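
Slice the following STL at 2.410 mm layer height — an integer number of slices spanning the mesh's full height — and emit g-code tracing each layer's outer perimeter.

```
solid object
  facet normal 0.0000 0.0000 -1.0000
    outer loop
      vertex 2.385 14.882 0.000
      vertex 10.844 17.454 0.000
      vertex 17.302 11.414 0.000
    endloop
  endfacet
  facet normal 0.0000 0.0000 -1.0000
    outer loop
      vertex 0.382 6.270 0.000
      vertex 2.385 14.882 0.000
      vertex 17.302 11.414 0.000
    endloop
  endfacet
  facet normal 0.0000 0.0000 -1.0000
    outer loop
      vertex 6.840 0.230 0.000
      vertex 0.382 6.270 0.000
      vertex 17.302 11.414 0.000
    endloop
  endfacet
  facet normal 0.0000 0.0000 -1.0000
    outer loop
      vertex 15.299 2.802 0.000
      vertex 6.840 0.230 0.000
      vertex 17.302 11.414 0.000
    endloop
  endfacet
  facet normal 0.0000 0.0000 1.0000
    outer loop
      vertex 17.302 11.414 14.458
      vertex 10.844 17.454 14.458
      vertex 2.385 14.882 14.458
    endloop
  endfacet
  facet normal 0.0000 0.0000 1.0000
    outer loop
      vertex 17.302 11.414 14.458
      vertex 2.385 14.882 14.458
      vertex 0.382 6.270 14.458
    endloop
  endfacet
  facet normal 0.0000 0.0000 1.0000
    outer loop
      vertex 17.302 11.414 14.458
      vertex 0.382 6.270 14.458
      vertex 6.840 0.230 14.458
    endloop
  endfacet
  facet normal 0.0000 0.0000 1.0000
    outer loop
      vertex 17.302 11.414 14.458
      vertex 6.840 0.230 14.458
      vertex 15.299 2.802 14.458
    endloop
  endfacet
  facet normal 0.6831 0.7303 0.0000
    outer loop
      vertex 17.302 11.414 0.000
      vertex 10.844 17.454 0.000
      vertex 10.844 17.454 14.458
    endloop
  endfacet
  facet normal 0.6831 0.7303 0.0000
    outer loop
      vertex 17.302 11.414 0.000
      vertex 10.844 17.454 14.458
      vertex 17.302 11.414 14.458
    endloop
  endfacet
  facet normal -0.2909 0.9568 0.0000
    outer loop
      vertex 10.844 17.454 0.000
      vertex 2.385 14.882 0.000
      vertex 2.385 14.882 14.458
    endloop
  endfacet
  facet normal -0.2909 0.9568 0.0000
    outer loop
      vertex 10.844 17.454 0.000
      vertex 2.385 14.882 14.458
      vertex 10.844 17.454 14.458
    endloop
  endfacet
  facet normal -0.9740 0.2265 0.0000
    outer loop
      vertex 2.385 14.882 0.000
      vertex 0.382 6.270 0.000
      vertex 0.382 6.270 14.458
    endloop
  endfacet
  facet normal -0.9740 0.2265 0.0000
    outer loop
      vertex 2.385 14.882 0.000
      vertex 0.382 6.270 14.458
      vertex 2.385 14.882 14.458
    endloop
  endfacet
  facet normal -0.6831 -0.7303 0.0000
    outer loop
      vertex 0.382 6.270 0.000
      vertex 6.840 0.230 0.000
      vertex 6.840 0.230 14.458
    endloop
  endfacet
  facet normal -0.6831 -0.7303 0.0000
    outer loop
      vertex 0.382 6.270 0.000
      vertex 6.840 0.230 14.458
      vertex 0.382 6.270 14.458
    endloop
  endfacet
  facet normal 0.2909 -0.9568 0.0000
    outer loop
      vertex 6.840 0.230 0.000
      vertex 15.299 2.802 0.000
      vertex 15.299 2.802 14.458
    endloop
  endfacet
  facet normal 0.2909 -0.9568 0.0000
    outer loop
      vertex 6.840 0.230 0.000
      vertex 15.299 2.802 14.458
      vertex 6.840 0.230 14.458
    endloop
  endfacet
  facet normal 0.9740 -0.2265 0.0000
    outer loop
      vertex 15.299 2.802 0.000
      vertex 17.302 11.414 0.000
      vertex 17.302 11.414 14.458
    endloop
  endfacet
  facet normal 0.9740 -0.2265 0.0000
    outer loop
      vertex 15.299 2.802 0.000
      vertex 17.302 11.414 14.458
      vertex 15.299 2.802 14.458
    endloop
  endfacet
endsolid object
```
; perimeter-only toolpath
G21 ; units = mm
G90 ; absolute positioning
G28 ; home
; layer 1
G0 Z2.410
G0 X17.302 Y11.414
G1 X10.844 Y17.454
G1 X2.385 Y14.882
G1 X0.382 Y6.270
G1 X6.840 Y0.230
G1 X15.299 Y2.802
G1 X17.302 Y11.414
; layer 2
G0 Z4.819
G0 X17.302 Y11.414
G1 X10.844 Y17.454
G1 X2.385 Y14.882
G1 X0.382 Y6.270
G1 X6.840 Y0.230
G1 X15.299 Y2.802
G1 X17.302 Y11.414
; layer 3
G0 Z7.229
G0 X17.302 Y11.414
G1 X10.844 Y17.454
G1 X2.385 Y14.882
G1 X0.382 Y6.270
G1 X6.840 Y0.230
G1 X15.299 Y2.802
G1 X17.302 Y11.414
; layer 4
G0 Z9.639
G0 X17.302 Y11.414
G1 X10.844 Y17.454
G1 X2.385 Y14.882
G1 X0.382 Y6.270
G1 X6.840 Y0.230
G1 X15.299 Y2.802
G1 X17.302 Y11.414
; layer 5
G0 Z12.048
G0 X17.302 Y11.414
G1 X10.844 Y17.454
G1 X2.385 Y14.882
G1 X0.382 Y6.270
G1 X6.840 Y0.230
G1 X15.299 Y2.802
G1 X17.302 Y11.414
; layer 6
G0 Z14.458
G0 X17.302 Y11.414
G1 X10.844 Y17.454
G1 X2.385 Y14.882
G1 X0.382 Y6.270
G1 X6.840 Y0.230
G1 X15.299 Y2.802
G1 X17.302 Y11.414
M2 ; end

The solid is a regular 6-sided prism (a cylinder approximated with 6 flat sides), circumscribed radius ≈ 8.84 mm, height ≈ 14.5 mm. Slicing at Δz = 2.410 mm — 6 equal slices spanning the solid's height, so layer i sits at z = i·h/6 — gives 6 non-empty perimeters. Each is a 6-segment closed polygon; G0 lifts to the layer z and rapids to the start vertex, then G1 traces the edges.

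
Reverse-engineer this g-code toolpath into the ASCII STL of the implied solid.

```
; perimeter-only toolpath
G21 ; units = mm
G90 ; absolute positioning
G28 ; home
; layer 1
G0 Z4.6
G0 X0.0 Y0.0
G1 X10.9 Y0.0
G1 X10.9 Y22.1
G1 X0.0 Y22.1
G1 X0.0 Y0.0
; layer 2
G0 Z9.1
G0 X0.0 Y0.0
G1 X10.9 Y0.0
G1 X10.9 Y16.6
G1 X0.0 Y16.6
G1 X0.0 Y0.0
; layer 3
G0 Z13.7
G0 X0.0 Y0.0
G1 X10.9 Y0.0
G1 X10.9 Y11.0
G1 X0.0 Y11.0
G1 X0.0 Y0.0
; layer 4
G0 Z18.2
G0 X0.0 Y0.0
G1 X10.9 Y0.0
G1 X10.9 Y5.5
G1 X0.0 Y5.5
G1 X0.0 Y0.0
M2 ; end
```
solid part
  facet normal 0.0000 0.0000 -1.0000
    outer loop
      vertex 10.9 27.6 0.0
      vertex 10.9 0.0 0.0
      vertex 0.0 0.0 0.0
    endloop
  endfacet
  facet normal 0.0000 0.0000 -1.0000
    outer loop
      vertex 0.0 27.6 0.0
      vertex 10.9 27.6 0.0
      vertex 0.0 0.0 0.0
    endloop
  endfacet
  facet normal 0.0000 -1.0000 0.0000
    outer loop
      vertex 0.0 0.0 0.0
      vertex 10.9 0.0 0.0
      vertex 10.9 0.0 22.8
    endloop
  endfacet
  facet normal 0.0000 -1.0000 0.0000
    outer loop
      vertex 0.0 0.0 0.0
      vertex 10.9 0.0 22.8
      vertex 0.0 0.0 22.8
    endloop
  endfacet
  facet normal 0.0000 0.6369 0.7710
    outer loop
      vertex 0.0 0.0 22.8
      vertex 10.9 0.0 22.8
      vertex 10.9 27.6 0.0
    endloop
  endfacet
  facet normal 0.0000 0.6369 0.7710
    outer loop
      vertex 0.0 0.0 22.8
      vertex 10.9 27.6 0.0
      vertex 0.0 27.6 0.0
    endloop
  endfacet
  facet normal -1.0000 0.0000 0.0000
    outer loop
      vertex 0.0 0.0 22.8
      vertex 0.0 27.6 0.0
      vertex 0.0 0.0 0.0
    endloop
  endfacet
  facet normal 1.0000 0.0000 0.0000
    outer loop
      vertex 10.9 0.0 0.0
      vertex 10.9 27.6 0.0
      vertex 10.9 0.0 22.8
    endloop
  endfacet
endsolid part

The G0 Z moves step by Δz≈4.6 mm. The G1 loops shrink linearly with z, so the solid tapers from its base footprint up to z≈22.8. Closing with a flat bottom cap and the tapered top and triangulating gives 8 facets — a wedge (ramp): 10.9 × 27.6 mm base, rising to 22.8 mm along the y=0 edge and sloping linearly to z=0 at y=27.6.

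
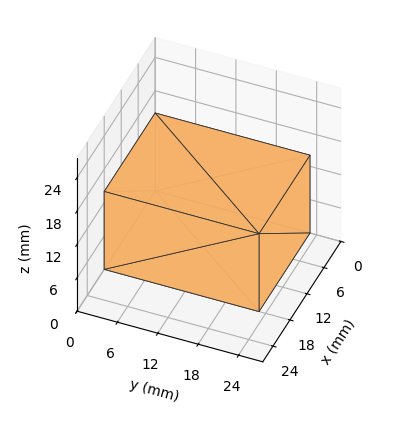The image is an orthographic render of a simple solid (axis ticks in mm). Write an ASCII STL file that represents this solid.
Reading the render: the shape is a rectangular box, roughly 18 × 23 mm footprint and 14 mm tall (dimensions read to the nearest mm from the axis ticks). For the STL, each face is triangulated and given an outward normal.

solid part
  facet normal 0.0000 0.0000 -1.0000
    outer loop
      vertex 18.0 23.0 0.0
      vertex 18.0 0.0 0.0
      vertex 0.0 0.0 0.0
    endloop
  endfacet
  facet normal 0.0000 0.0000 -1.0000
    outer loop
      vertex 0.0 23.0 0.0
      vertex 18.0 23.0 0.0
      vertex 0.0 0.0 0.0
    endloop
  endfacet
  facet normal 0.0000 0.0000 1.0000
    outer loop
      vertex 0.0 0.0 14.0
      vertex 18.0 0.0 14.0
      vertex 18.0 23.0 14.0
    endloop
  endfacet
  facet normal 0.0000 0.0000 1.0000
    outer loop
      vertex 0.0 0.0 14.0
      vertex 18.0 23.0 14.0
      vertex 0.0 23.0 14.0
    endloop
  endfacet
  facet normal 0.0000 -1.0000 0.0000
    outer loop
      vertex 0.0 0.0 0.0
      vertex 18.0 0.0 0.0
      vertex 18.0 0.0 14.0
    endloop
  endfacet
  facet normal 0.0000 -1.0000 0.0000
    outer loop
      vertex 0.0 0.0 0.0
      vertex 18.0 0.0 14.0
      vertex 0.0 0.0 14.0
    endloop
  endfacet
  facet normal 0.0000 1.0000 0.0000
    outer loop
      vertex 18.0 23.0 14.0
      vertex 18.0 23.0 0.0
      vertex 0.0 23.0 0.0
    endloop
  endfacet
  facet normal 0.0000 1.0000 0.0000
    outer loop
      vertex 0.0 23.0 14.0
      vertex 18.0 23.0 14.0
      vertex 0.0 23.0 0.0
    endloop
  endfacet
  facet normal -1.0000 0.0000 0.0000
    outer loop
      vertex 0.0 23.0 14.0
      vertex 0.0 23.0 0.0
      vertex 0.0 0.0 0.0
    endloop
  endfacet
  facet normal -1.0000 0.0000 0.0000
    outer loop
      vertex 0.0 0.0 14.0
      vertex 0.0 23.0 14.0
      vertex 0.0 0.0 0.0
    endloop
  endfacet
  facet normal 1.0000 0.0000 0.0000
    outer loop
      vertex 18.0 0.0 0.0
      vertex 18.0 23.0 0.0
      vertex 18.0 23.0 14.0
    endloop
  endfacet
  facet normal 1.0000 0.0000 0.0000
    outer loop
      vertex 18.0 0.0 0.0
      vertex 18.0 23.0 14.0
      vertex 18.0 0.0 14.0
    endloop
  endfacet
endsolid part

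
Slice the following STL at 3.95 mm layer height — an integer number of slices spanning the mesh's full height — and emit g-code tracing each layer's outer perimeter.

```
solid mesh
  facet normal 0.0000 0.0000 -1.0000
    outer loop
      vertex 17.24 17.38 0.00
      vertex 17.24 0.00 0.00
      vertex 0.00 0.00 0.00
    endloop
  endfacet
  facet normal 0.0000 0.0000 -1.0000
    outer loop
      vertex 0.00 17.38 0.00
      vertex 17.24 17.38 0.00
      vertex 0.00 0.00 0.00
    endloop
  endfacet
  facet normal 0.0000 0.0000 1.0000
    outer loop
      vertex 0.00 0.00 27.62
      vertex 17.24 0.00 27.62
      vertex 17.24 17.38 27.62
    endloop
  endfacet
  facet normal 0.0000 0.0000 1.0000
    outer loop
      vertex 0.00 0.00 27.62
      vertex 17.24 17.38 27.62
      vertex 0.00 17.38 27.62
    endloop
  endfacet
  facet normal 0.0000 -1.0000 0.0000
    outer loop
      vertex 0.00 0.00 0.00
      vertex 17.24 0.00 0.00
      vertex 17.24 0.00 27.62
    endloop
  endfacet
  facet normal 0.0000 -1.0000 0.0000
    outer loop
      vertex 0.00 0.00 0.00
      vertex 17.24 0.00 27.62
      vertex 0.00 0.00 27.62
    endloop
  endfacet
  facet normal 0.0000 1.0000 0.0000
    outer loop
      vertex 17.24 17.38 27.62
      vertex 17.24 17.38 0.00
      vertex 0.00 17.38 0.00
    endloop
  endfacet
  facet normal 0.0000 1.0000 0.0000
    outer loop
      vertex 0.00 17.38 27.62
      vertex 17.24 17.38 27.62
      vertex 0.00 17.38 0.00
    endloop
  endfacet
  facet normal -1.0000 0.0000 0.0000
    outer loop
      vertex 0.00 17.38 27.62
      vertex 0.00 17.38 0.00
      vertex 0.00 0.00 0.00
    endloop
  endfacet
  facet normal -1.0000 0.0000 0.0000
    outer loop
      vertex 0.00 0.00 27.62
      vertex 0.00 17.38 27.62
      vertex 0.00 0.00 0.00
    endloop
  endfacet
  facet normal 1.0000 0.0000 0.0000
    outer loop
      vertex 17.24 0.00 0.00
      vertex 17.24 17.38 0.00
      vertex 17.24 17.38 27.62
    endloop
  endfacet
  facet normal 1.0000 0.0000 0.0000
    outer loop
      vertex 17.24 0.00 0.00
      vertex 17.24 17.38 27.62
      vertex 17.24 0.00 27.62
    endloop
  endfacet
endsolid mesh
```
; perimeter-only toolpath
G21 ; units = mm
G90 ; absolute positioning
G28 ; home
; layer 1
G0 Z3.95
G0 X0.00 Y0.00
G1 X17.24 Y0.00
G1 X17.24 Y17.38
G1 X0.00 Y17.38
G1 X0.00 Y0.00
; layer 2
G0 Z7.89
G0 X0.00 Y0.00
G1 X17.24 Y0.00
G1 X17.24 Y17.38
G1 X0.00 Y17.38
G1 X0.00 Y0.00
; layer 3
G0 Z11.84
G0 X0.00 Y0.00
G1 X17.24 Y0.00
G1 X17.24 Y17.38
G1 X0.00 Y17.38
G1 X0.00 Y0.00
; layer 4
G0 Z15.78
G0 X0.00 Y0.00
G1 X17.24 Y0.00
G1 X17.24 Y17.38
G1 X0.00 Y17.38
G1 X0.00 Y0.00
; layer 5
G0 Z19.73
G0 X0.00 Y0.00
G1 X17.24 Y0.00
G1 X17.24 Y17.38
G1 X0.00 Y17.38
G1 X0.00 Y0.00
; layer 6
G0 Z23.67
G0 X0.00 Y0.00
G1 X17.24 Y0.00
G1 X17.24 Y17.38
G1 X0.00 Y17.38
G1 X0.00 Y0.00
; layer 7
G0 Z27.62
G0 X0.00 Y0.00
G1 X17.24 Y0.00
G1 X17.24 Y17.38
G1 X0.00 Y17.38
G1 X0.00 Y0.00
M2 ; end

The solid is a rectangular box, roughly 17.2 × 17.4 mm footprint and 27.6 mm tall. Slicing at Δz = 3.95 mm — 7 equal slices spanning the solid's height, so layer i sits at z = i·h/7 — gives 7 non-empty perimeters. Each is a 4-segment closed polygon; G0 lifts to the layer z and rapids to the start vertex, then G1 traces the edges.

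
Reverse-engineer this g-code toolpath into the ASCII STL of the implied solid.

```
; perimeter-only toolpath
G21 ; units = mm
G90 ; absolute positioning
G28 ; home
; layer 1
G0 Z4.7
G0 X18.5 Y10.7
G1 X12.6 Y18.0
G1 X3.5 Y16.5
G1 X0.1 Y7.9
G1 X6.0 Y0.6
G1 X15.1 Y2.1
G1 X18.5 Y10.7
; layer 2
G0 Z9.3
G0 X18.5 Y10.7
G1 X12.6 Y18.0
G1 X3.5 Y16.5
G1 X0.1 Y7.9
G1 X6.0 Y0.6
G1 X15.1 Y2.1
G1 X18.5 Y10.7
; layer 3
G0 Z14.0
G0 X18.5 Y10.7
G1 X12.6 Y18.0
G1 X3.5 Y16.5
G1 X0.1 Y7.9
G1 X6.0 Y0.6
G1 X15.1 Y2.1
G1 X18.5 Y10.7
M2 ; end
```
solid part
  facet normal 0.0000 0.0000 -1.0000
    outer loop
      vertex 3.5 16.5 0.0
      vertex 12.6 18.0 0.0
      vertex 18.5 10.7 0.0
    endloop
  endfacet
  facet normal 0.0000 0.0000 -1.0000
    outer loop
      vertex 0.1 7.9 0.0
      vertex 3.5 16.5 0.0
      vertex 18.5 10.7 0.0
    endloop
  endfacet
  facet normal 0.0000 0.0000 -1.0000
    outer loop
      vertex 6.0 0.6 0.0
      vertex 0.1 7.9 0.0
      vertex 18.5 10.7 0.0
    endloop
  endfacet
  facet normal 0.0000 0.0000 -1.0000
    outer loop
      vertex 15.1 2.1 0.0
      vertex 6.0 0.6 0.0
      vertex 18.5 10.7 0.0
    endloop
  endfacet
  facet normal 0.0000 0.0000 1.0000
    outer loop
      vertex 18.5 10.7 14.0
      vertex 12.6 18.0 14.0
      vertex 3.5 16.5 14.0
    endloop
  endfacet
  facet normal 0.0000 0.0000 1.0000
    outer loop
      vertex 18.5 10.7 14.0
      vertex 3.5 16.5 14.0
      vertex 0.1 7.9 14.0
    endloop
  endfacet
  facet normal 0.0000 0.0000 1.0000
    outer loop
      vertex 18.5 10.7 14.0
      vertex 0.1 7.9 14.0
      vertex 6.0 0.6 14.0
    endloop
  endfacet
  facet normal 0.0000 0.0000 1.0000
    outer loop
      vertex 18.5 10.7 14.0
      vertex 6.0 0.6 14.0
      vertex 15.1 2.1 14.0
    endloop
  endfacet
  facet normal 0.7777 0.6286 0.0000
    outer loop
      vertex 18.5 10.7 0.0
      vertex 12.6 18.0 0.0
      vertex 12.6 18.0 14.0
    endloop
  endfacet
  facet normal 0.7777 0.6286 0.0000
    outer loop
      vertex 18.5 10.7 0.0
      vertex 12.6 18.0 14.0
      vertex 18.5 10.7 14.0
    endloop
  endfacet
  facet normal -0.1626 0.9867 0.0000
    outer loop
      vertex 12.6 18.0 0.0
      vertex 3.5 16.5 0.0
      vertex 3.5 16.5 14.0
    endloop
  endfacet
  facet normal -0.1626 0.9867 0.0000
    outer loop
      vertex 12.6 18.0 0.0
      vertex 3.5 16.5 14.0
      vertex 12.6 18.0 14.0
    endloop
  endfacet
  facet normal -0.9300 0.3677 0.0000
    outer loop
      vertex 3.5 16.5 0.0
      vertex 0.1 7.9 0.0
      vertex 0.1 7.9 14.0
    endloop
  endfacet
  facet normal -0.9300 0.3677 0.0000
    outer loop
      vertex 3.5 16.5 0.0
      vertex 0.1 7.9 14.0
      vertex 3.5 16.5 14.0
    endloop
  endfacet
  facet normal -0.7777 -0.6286 0.0000
    outer loop
      vertex 0.1 7.9 0.0
      vertex 6.0 0.6 0.0
      vertex 6.0 0.6 14.0
    endloop
  endfacet
  facet normal -0.7777 -0.6286 0.0000
    outer loop
      vertex 0.1 7.9 0.0
      vertex 6.0 0.6 14.0
      vertex 0.1 7.9 14.0
    endloop
  endfacet
  facet normal 0.1626 -0.9867 0.0000
    outer loop
      vertex 6.0 0.6 0.0
      vertex 15.1 2.1 0.0
      vertex 15.1 2.1 14.0
    endloop
  endfacet
  facet normal 0.1626 -0.9867 0.0000
    outer loop
      vertex 6.0 0.6 0.0
      vertex 15.1 2.1 14.0
      vertex 6.0 0.6 14.0
    endloop
  endfacet
  facet normal 0.9300 -0.3677 0.0000
    outer loop
      vertex 15.1 2.1 0.0
      vertex 18.5 10.7 0.0
      vertex 18.5 10.7 14.0
    endloop
  endfacet
  facet normal 0.9300 -0.3677 0.0000
    outer loop
      vertex 15.1 2.1 0.0
      vertex 18.5 10.7 14.0
      vertex 15.1 2.1 14.0
    endloop
  endfacet
endsolid part

The G0 Z moves step by Δz≈4.7 mm. Every layer's G1 loop is the same polygon, so the solid is a straight extrusion of it from z=0 to z≈14. Closing with flat bottom and top caps and triangulating gives 20 facets — a regular 6-sided prism (a cylinder approximated with 6 flat sides), circumscribed radius ≈ 9.3 mm, height ≈ 14 mm.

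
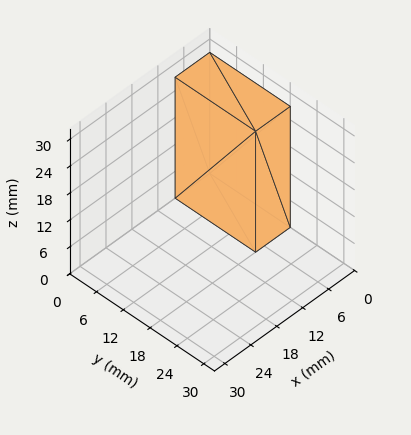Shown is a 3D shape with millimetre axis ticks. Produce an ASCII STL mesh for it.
Reading the render: the shape is a rectangular box, roughly 8 × 18 mm footprint and 27 mm tall (dimensions read to the nearest mm from the axis ticks). For the STL, each face is triangulated and given an outward normal.

solid part
  facet normal 0.0000 0.0000 -1.0000
    outer loop
      vertex 8.00 18.00 0.00
      vertex 8.00 0.00 0.00
      vertex 0.00 0.00 0.00
    endloop
  endfacet
  facet normal 0.0000 0.0000 -1.0000
    outer loop
      vertex 0.00 18.00 0.00
      vertex 8.00 18.00 0.00
      vertex 0.00 0.00 0.00
    endloop
  endfacet
  facet normal 0.0000 0.0000 1.0000
    outer loop
      vertex 0.00 0.00 27.00
      vertex 8.00 0.00 27.00
      vertex 8.00 18.00 27.00
    endloop
  endfacet
  facet normal 0.0000 0.0000 1.0000
    outer loop
      vertex 0.00 0.00 27.00
      vertex 8.00 18.00 27.00
      vertex 0.00 18.00 27.00
    endloop
  endfacet
  facet normal 0.0000 -1.0000 0.0000
    outer loop
      vertex 0.00 0.00 0.00
      vertex 8.00 0.00 0.00
      vertex 8.00 0.00 27.00
    endloop
  endfacet
  facet normal 0.0000 -1.0000 0.0000
    outer loop
      vertex 0.00 0.00 0.00
      vertex 8.00 0.00 27.00
      vertex 0.00 0.00 27.00
    endloop
  endfacet
  facet normal 0.0000 1.0000 0.0000
    outer loop
      vertex 8.00 18.00 27.00
      vertex 8.00 18.00 0.00
      vertex 0.00 18.00 0.00
    endloop
  endfacet
  facet normal 0.0000 1.0000 0.0000
    outer loop
      vertex 0.00 18.00 27.00
      vertex 8.00 18.00 27.00
      vertex 0.00 18.00 0.00
    endloop
  endfacet
  facet normal -1.0000 0.0000 0.0000
    outer loop
      vertex 0.00 18.00 27.00
      vertex 0.00 18.00 0.00
      vertex 0.00 0.00 0.00
    endloop
  endfacet
  facet normal -1.0000 0.0000 0.0000
    outer loop
      vertex 0.00 0.00 27.00
      vertex 0.00 18.00 27.00
      vertex 0.00 0.00 0.00
    endloop
  endfacet
  facet normal 1.0000 0.0000 0.0000
    outer loop
      vertex 8.00 0.00 0.00
      vertex 8.00 18.00 0.00
      vertex 8.00 18.00 27.00
    endloop
  endfacet
  facet normal 1.0000 0.0000 0.0000
    outer loop
      vertex 8.00 0.00 0.00
      vertex 8.00 18.00 27.00
      vertex 8.00 0.00 27.00
    endloop
  endfacet
endsolid part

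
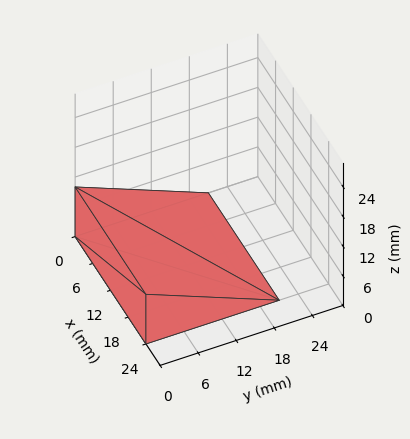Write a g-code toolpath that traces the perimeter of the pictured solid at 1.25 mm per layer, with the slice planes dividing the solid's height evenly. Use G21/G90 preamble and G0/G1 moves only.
Reading the render: the shape is a wedge (ramp): 24 × 21 mm base, rising to 10 mm along the y=0 edge and sloping linearly to z=0 at y=21 (dimensions read to the nearest mm from the axis ticks). For the g-code, the solid's height is divided into equal slices at the stated Δz and each level perimeter traced with G1 moves after a G0 lift.

; perimeter-only toolpath
G21 ; units = mm
G90 ; absolute positioning
G28 ; home
; layer 1
G0 Z1.25
G0 X0.00 Y0.00
G1 X24.00 Y0.00
G1 X24.00 Y18.38
G1 X0.00 Y18.38
G1 X0.00 Y0.00
; layer 2
G0 Z2.50
G0 X0.00 Y0.00
G1 X24.00 Y0.00
G1 X24.00 Y15.75
G1 X0.00 Y15.75
G1 X0.00 Y0.00
; layer 3
G0 Z3.75
G0 X0.00 Y0.00
G1 X24.00 Y0.00
G1 X24.00 Y13.12
G1 X0.00 Y13.12
G1 X0.00 Y0.00
; layer 4
G0 Z5.00
G0 X0.00 Y0.00
G1 X24.00 Y0.00
G1 X24.00 Y10.50
G1 X0.00 Y10.50
G1 X0.00 Y0.00
; layer 5
G0 Z6.25
G0 X0.00 Y0.00
G1 X24.00 Y0.00
G1 X24.00 Y7.88
G1 X0.00 Y7.88
G1 X0.00 Y0.00
; layer 6
G0 Z7.50
G0 X0.00 Y0.00
G1 X24.00 Y0.00
G1 X24.00 Y5.25
G1 X0.00 Y5.25
G1 X0.00 Y0.00
; layer 7
G0 Z8.75
G0 X0.00 Y0.00
G1 X24.00 Y0.00
G1 X24.00 Y2.62
G1 X0.00 Y2.62
G1 X0.00 Y0.00
M2 ; end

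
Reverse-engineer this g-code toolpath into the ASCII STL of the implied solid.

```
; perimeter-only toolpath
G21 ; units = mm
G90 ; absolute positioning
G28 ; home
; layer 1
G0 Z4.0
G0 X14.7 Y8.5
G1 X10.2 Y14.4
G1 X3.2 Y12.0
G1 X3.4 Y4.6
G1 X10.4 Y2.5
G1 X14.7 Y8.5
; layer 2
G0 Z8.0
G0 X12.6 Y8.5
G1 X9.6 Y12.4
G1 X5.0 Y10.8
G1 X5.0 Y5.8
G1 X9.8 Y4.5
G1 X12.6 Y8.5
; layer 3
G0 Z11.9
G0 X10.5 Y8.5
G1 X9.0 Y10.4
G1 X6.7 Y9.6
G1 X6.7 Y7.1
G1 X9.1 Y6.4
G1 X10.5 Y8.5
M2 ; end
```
solid part
  facet normal 0.0000 0.0000 -1.0000
    outer loop
      vertex 1.5 13.2 0.0
      vertex 10.8 16.4 0.0
      vertex 16.8 8.6 0.0
    endloop
  endfacet
  facet normal 0.0000 0.0000 -1.0000
    outer loop
      vertex 1.7 3.3 0.0
      vertex 1.5 13.2 0.0
      vertex 16.8 8.6 0.0
    endloop
  endfacet
  facet normal 0.0000 0.0000 -1.0000
    outer loop
      vertex 11.1 0.5 0.0
      vertex 1.7 3.3 0.0
      vertex 16.8 8.6 0.0
    endloop
  endfacet
  facet normal 0.7291 0.5608 0.3922
    outer loop
      vertex 16.8 8.6 0.0
      vertex 10.8 16.4 0.0
      vertex 8.4 8.4 15.9
    endloop
  endfacet
  facet normal -0.2993 0.8697 0.3924
    outer loop
      vertex 10.8 16.4 0.0
      vertex 1.5 13.2 0.0
      vertex 8.4 8.4 15.9
    endloop
  endfacet
  facet normal -0.9192 -0.0186 0.3933
    outer loop
      vertex 1.5 13.2 0.0
      vertex 1.7 3.3 0.0
      vertex 8.4 8.4 15.9
    endloop
  endfacet
  facet normal -0.2625 -0.8812 0.3932
    outer loop
      vertex 1.7 3.3 0.0
      vertex 11.1 0.5 0.0
      vertex 8.4 8.4 15.9
    endloop
  endfacet
  facet normal 0.7527 -0.5297 0.3910
    outer loop
      vertex 11.1 0.5 0.0
      vertex 16.8 8.6 0.0
      vertex 8.4 8.4 15.9
    endloop
  endfacet
endsolid part

The G0 Z moves step by Δz≈4.0 mm. The G1 loops shrink linearly with z, so the solid tapers from its base footprint up to z≈15.9. Closing with a flat bottom cap and the tapered top and triangulating gives 8 facets — a regular 5-sided pyramid, base circumscribed radius ≈ 8.4 mm, apex at z ≈ 15.9 mm.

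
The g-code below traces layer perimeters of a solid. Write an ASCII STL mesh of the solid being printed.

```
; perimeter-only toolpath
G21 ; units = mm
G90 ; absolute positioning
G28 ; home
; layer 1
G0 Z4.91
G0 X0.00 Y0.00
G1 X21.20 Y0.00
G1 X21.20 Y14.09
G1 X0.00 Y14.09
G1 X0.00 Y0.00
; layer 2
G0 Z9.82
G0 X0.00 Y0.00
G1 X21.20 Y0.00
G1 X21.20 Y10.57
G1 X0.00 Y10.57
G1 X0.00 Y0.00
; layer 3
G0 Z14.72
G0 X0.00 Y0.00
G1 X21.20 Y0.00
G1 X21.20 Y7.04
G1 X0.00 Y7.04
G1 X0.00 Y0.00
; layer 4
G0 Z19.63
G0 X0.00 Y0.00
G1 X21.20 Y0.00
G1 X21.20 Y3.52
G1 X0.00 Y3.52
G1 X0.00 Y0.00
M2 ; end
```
solid part
  facet normal 0.0000 0.0000 -1.0000
    outer loop
      vertex 21.20 17.61 0.00
      vertex 21.20 0.00 0.00
      vertex 0.00 0.00 0.00
    endloop
  endfacet
  facet normal 0.0000 0.0000 -1.0000
    outer loop
      vertex 0.00 17.61 0.00
      vertex 21.20 17.61 0.00
      vertex 0.00 0.00 0.00
    endloop
  endfacet
  facet normal 0.0000 -1.0000 0.0000
    outer loop
      vertex 0.00 0.00 0.00
      vertex 21.20 0.00 0.00
      vertex 21.20 0.00 24.54
    endloop
  endfacet
  facet normal 0.0000 -1.0000 0.0000
    outer loop
      vertex 0.00 0.00 0.00
      vertex 21.20 0.00 24.54
      vertex 0.00 0.00 24.54
    endloop
  endfacet
  facet normal 0.0000 0.8125 0.5830
    outer loop
      vertex 0.00 0.00 24.54
      vertex 21.20 0.00 24.54
      vertex 21.20 17.61 0.00
    endloop
  endfacet
  facet normal 0.0000 0.8125 0.5830
    outer loop
      vertex 0.00 0.00 24.54
      vertex 21.20 17.61 0.00
      vertex 0.00 17.61 0.00
    endloop
  endfacet
  facet normal -1.0000 0.0000 0.0000
    outer loop
      vertex 0.00 0.00 24.54
      vertex 0.00 17.61 0.00
      vertex 0.00 0.00 0.00
    endloop
  endfacet
  facet normal 1.0000 0.0000 0.0000
    outer loop
      vertex 21.20 0.00 0.00
      vertex 21.20 17.61 0.00
      vertex 21.20 0.00 24.54
    endloop
  endfacet
endsolid part

The G0 Z moves step by Δz≈4.91 mm. The G1 loops shrink linearly with z, so the solid tapers from its base footprint up to z≈24.5. Closing with a flat bottom cap and the tapered top and triangulating gives 8 facets — a wedge (ramp): 21.2 × 17.6 mm base, rising to 24.5 mm along the y=0 edge and sloping linearly to z=0 at y=17.6.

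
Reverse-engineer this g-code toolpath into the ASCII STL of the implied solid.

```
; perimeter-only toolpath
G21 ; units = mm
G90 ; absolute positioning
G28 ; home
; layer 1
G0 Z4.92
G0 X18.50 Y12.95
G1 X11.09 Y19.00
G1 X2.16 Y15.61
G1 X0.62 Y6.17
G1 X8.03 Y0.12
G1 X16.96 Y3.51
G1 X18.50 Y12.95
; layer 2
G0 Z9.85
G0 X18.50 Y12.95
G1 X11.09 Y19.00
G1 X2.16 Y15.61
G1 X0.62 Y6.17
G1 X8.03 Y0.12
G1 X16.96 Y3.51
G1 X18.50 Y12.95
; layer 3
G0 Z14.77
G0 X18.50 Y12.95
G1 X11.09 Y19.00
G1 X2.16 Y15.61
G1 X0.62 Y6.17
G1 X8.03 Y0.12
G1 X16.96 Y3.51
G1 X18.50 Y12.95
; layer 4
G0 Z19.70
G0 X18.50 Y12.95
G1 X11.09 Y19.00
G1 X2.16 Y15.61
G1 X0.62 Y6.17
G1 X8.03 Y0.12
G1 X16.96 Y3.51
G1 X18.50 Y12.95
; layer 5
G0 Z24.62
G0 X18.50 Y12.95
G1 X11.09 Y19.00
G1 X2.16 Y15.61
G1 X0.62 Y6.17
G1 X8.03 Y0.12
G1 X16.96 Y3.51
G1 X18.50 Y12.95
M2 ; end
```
solid part
  facet normal 0.0000 0.0000 -1.0000
    outer loop
      vertex 2.16 15.61 0.00
      vertex 11.09 19.00 0.00
      vertex 18.50 12.95 0.00
    endloop
  endfacet
  facet normal 0.0000 0.0000 -1.0000
    outer loop
      vertex 0.62 6.17 0.00
      vertex 2.16 15.61 0.00
      vertex 18.50 12.95 0.00
    endloop
  endfacet
  facet normal 0.0000 0.0000 -1.0000
    outer loop
      vertex 8.03 0.12 0.00
      vertex 0.62 6.17 0.00
      vertex 18.50 12.95 0.00
    endloop
  endfacet
  facet normal 0.0000 0.0000 -1.0000
    outer loop
      vertex 16.96 3.51 0.00
      vertex 8.03 0.12 0.00
      vertex 18.50 12.95 0.00
    endloop
  endfacet
  facet normal 0.0000 0.0000 1.0000
    outer loop
      vertex 18.50 12.95 24.62
      vertex 11.09 19.00 24.62
      vertex 2.16 15.61 24.62
    endloop
  endfacet
  facet normal 0.0000 0.0000 1.0000
    outer loop
      vertex 18.50 12.95 24.62
      vertex 2.16 15.61 24.62
      vertex 0.62 6.17 24.62
    endloop
  endfacet
  facet normal 0.0000 0.0000 1.0000
    outer loop
      vertex 18.50 12.95 24.62
      vertex 0.62 6.17 24.62
      vertex 8.03 0.12 24.62
    endloop
  endfacet
  facet normal 0.0000 0.0000 1.0000
    outer loop
      vertex 18.50 12.95 24.62
      vertex 8.03 0.12 24.62
      vertex 16.96 3.51 24.62
    endloop
  endfacet
  facet normal 0.6324 0.7746 0.0000
    outer loop
      vertex 18.50 12.95 0.00
      vertex 11.09 19.00 0.00
      vertex 11.09 19.00 24.62
    endloop
  endfacet
  facet normal 0.6324 0.7746 0.0000
    outer loop
      vertex 18.50 12.95 0.00
      vertex 11.09 19.00 24.62
      vertex 18.50 12.95 24.62
    endloop
  endfacet
  facet normal -0.3549 0.9349 0.0000
    outer loop
      vertex 11.09 19.00 0.00
      vertex 2.16 15.61 0.00
      vertex 2.16 15.61 24.62
    endloop
  endfacet
  facet normal -0.3549 0.9349 0.0000
    outer loop
      vertex 11.09 19.00 0.00
      vertex 2.16 15.61 24.62
      vertex 11.09 19.00 24.62
    endloop
  endfacet
  facet normal -0.9870 0.1610 0.0000
    outer loop
      vertex 2.16 15.61 0.00
      vertex 0.62 6.17 0.00
      vertex 0.62 6.17 24.62
    endloop
  endfacet
  facet normal -0.9870 0.1610 0.0000
    outer loop
      vertex 2.16 15.61 0.00
      vertex 0.62 6.17 24.62
      vertex 2.16 15.61 24.62
    endloop
  endfacet
  facet normal -0.6324 -0.7746 0.0000
    outer loop
      vertex 0.62 6.17 0.00
      vertex 8.03 0.12 0.00
      vertex 8.03 0.12 24.62
    endloop
  endfacet
  facet normal -0.6324 -0.7746 0.0000
    outer loop
      vertex 0.62 6.17 0.00
      vertex 8.03 0.12 24.62
      vertex 0.62 6.17 24.62
    endloop
  endfacet
  facet normal 0.3549 -0.9349 0.0000
    outer loop
      vertex 8.03 0.12 0.00
      vertex 16.96 3.51 0.00
      vertex 16.96 3.51 24.62
    endloop
  endfacet
  facet normal 0.3549 -0.9349 0.0000
    outer loop
      vertex 8.03 0.12 0.00
      vertex 16.96 3.51 24.62
      vertex 8.03 0.12 24.62
    endloop
  endfacet
  facet normal 0.9870 -0.1610 0.0000
    outer loop
      vertex 16.96 3.51 0.00
      vertex 18.50 12.95 0.00
      vertex 18.50 12.95 24.62
    endloop
  endfacet
  facet normal 0.9870 -0.1610 0.0000
    outer loop
      vertex 16.96 3.51 0.00
      vertex 18.50 12.95 24.62
      vertex 16.96 3.51 24.62
    endloop
  endfacet
endsolid part

The G0 Z moves step by Δz≈4.92 mm. Every layer's G1 loop is the same polygon, so the solid is a straight extrusion of it from z=0 to z≈24.6. Closing with flat bottom and top caps and triangulating gives 20 facets — a regular 6-sided prism (a cylinder approximated with 6 flat sides), circumscribed radius ≈ 9.56 mm, height ≈ 24.6 mm.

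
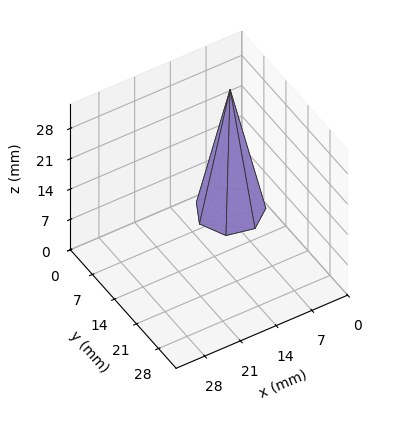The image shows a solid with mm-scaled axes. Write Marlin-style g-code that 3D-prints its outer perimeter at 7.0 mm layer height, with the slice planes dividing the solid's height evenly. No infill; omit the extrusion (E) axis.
Reading the render: the shape is a regular 7-sided pyramid, base circumscribed radius ≈ 6 mm, apex at z ≈ 28 mm (dimensions read to the nearest mm from the axis ticks). For the g-code, the solid's height is divided into equal slices at the stated Δz and each level perimeter traced with G1 moves after a G0 lift.

; perimeter-only toolpath
G21 ; units = mm
G90 ; absolute positioning
G28 ; home
; layer 1
G0 Z7.0
G0 X10.5 Y6.0
G1 X8.8 Y9.5
G1 X5.0 Y10.4
G1 X1.9 Y7.9
G1 X1.9 Y4.0
G1 X5.0 Y1.6
G1 X8.8 Y2.5
G1 X10.5 Y6.0
; layer 2
G0 Z14.0
G0 X9.0 Y6.0
G1 X7.8 Y8.3
G1 X5.3 Y8.9
G1 X3.3 Y7.3
G1 X3.3 Y4.7
G1 X5.3 Y3.1
G1 X7.8 Y3.6
G1 X9.0 Y6.0
; layer 3
G0 Z21.0
G0 X7.5 Y6.0
G1 X6.9 Y7.2
G1 X5.7 Y7.5
G1 X4.7 Y6.7
G1 X4.7 Y5.3
G1 X5.7 Y4.5
G1 X6.9 Y4.8
G1 X7.5 Y6.0
M2 ; end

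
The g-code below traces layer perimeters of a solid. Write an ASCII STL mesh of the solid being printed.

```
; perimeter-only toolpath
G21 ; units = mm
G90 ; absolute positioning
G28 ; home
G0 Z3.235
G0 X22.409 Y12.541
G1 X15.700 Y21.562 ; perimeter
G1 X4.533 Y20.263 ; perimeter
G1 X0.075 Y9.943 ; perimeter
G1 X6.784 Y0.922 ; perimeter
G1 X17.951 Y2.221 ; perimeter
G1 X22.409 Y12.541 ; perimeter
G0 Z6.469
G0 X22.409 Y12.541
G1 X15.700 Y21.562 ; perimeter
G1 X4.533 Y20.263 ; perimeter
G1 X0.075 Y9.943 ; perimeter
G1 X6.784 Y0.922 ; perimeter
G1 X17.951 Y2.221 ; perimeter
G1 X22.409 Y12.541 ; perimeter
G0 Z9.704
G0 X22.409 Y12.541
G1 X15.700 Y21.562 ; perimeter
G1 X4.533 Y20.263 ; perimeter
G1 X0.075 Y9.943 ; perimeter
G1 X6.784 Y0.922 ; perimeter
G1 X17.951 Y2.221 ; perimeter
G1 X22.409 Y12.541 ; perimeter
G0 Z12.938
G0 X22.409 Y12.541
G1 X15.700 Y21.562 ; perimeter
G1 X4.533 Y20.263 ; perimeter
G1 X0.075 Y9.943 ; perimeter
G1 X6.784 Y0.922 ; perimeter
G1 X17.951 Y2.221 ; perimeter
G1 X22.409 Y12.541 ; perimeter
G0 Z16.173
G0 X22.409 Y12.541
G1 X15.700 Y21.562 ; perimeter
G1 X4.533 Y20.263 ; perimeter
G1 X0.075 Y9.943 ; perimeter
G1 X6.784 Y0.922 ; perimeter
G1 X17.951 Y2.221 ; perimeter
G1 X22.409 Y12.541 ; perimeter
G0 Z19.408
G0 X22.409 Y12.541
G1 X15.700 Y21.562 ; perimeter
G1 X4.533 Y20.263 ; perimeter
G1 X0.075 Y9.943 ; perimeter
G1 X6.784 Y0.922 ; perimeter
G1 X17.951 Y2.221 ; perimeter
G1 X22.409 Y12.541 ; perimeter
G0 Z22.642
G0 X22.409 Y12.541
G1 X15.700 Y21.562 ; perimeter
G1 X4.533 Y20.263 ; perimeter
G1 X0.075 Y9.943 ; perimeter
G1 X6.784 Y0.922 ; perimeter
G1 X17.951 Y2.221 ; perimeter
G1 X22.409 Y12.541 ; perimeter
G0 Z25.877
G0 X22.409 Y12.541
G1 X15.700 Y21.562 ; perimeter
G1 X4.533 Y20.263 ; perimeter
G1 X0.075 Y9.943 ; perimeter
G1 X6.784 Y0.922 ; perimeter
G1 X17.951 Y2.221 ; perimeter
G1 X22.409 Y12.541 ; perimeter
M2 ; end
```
solid part
  facet normal 0.0000 0.0000 -1.0000
    outer loop
      vertex 4.533 20.263 0.000
      vertex 15.700 21.562 0.000
      vertex 22.409 12.541 0.000
    endloop
  endfacet
  facet normal 0.0000 0.0000 -1.0000
    outer loop
      vertex 0.075 9.943 0.000
      vertex 4.533 20.263 0.000
      vertex 22.409 12.541 0.000
    endloop
  endfacet
  facet normal 0.0000 0.0000 -1.0000
    outer loop
      vertex 6.784 0.922 0.000
      vertex 0.075 9.943 0.000
      vertex 22.409 12.541 0.000
    endloop
  endfacet
  facet normal 0.0000 0.0000 -1.0000
    outer loop
      vertex 17.951 2.221 0.000
      vertex 6.784 0.922 0.000
      vertex 22.409 12.541 0.000
    endloop
  endfacet
  facet normal 0.0000 0.0000 1.0000
    outer loop
      vertex 22.409 12.541 25.877
      vertex 15.700 21.562 25.877
      vertex 4.533 20.263 25.877
    endloop
  endfacet
  facet normal 0.0000 0.0000 1.0000
    outer loop
      vertex 22.409 12.541 25.877
      vertex 4.533 20.263 25.877
      vertex 0.075 9.943 25.877
    endloop
  endfacet
  facet normal 0.0000 0.0000 1.0000
    outer loop
      vertex 22.409 12.541 25.877
      vertex 0.075 9.943 25.877
      vertex 6.784 0.922 25.877
    endloop
  endfacet
  facet normal 0.0000 0.0000 1.0000
    outer loop
      vertex 22.409 12.541 25.877
      vertex 6.784 0.922 25.877
      vertex 17.951 2.221 25.877
    endloop
  endfacet
  facet normal 0.8024 0.5968 0.0000
    outer loop
      vertex 22.409 12.541 0.000
      vertex 15.700 21.562 0.000
      vertex 15.700 21.562 25.877
    endloop
  endfacet
  facet normal 0.8024 0.5968 0.0000
    outer loop
      vertex 22.409 12.541 0.000
      vertex 15.700 21.562 25.877
      vertex 22.409 12.541 25.877
    endloop
  endfacet
  facet normal -0.1155 0.9933 0.0000
    outer loop
      vertex 15.700 21.562 0.000
      vertex 4.533 20.263 0.000
      vertex 4.533 20.263 25.877
    endloop
  endfacet
  facet normal -0.1155 0.9933 0.0000
    outer loop
      vertex 15.700 21.562 0.000
      vertex 4.533 20.263 25.877
      vertex 15.700 21.562 25.877
    endloop
  endfacet
  facet normal -0.9180 0.3966 0.0000
    outer loop
      vertex 4.533 20.263 0.000
      vertex 0.075 9.943 0.000
      vertex 0.075 9.943 25.877
    endloop
  endfacet
  facet normal -0.9180 0.3966 0.0000
    outer loop
      vertex 4.533 20.263 0.000
      vertex 0.075 9.943 25.877
      vertex 4.533 20.263 25.877
    endloop
  endfacet
  facet normal -0.8024 -0.5968 0.0000
    outer loop
      vertex 0.075 9.943 0.000
      vertex 6.784 0.922 0.000
      vertex 6.784 0.922 25.877
    endloop
  endfacet
  facet normal -0.8024 -0.5968 0.0000
    outer loop
      vertex 0.075 9.943 0.000
      vertex 6.784 0.922 25.877
      vertex 0.075 9.943 25.877
    endloop
  endfacet
  facet normal 0.1155 -0.9933 0.0000
    outer loop
      vertex 6.784 0.922 0.000
      vertex 17.951 2.221 0.000
      vertex 17.951 2.221 25.877
    endloop
  endfacet
  facet normal 0.1155 -0.9933 0.0000
    outer loop
      vertex 6.784 0.922 0.000
      vertex 17.951 2.221 25.877
      vertex 6.784 0.922 25.877
    endloop
  endfacet
  facet normal 0.9180 -0.3966 0.0000
    outer loop
      vertex 17.951 2.221 0.000
      vertex 22.409 12.541 0.000
      vertex 22.409 12.541 25.877
    endloop
  endfacet
  facet normal 0.9180 -0.3966 0.0000
    outer loop
      vertex 17.951 2.221 0.000
      vertex 22.409 12.541 25.877
      vertex 17.951 2.221 25.877
    endloop
  endfacet
endsolid part

The G0 Z moves step by Δz≈3.235 mm. Every layer's G1 loop is the same polygon, so the solid is a straight extrusion of it from z=0 to z≈25.9. Closing with flat bottom and top caps and triangulating gives 20 facets — a regular 6-sided prism (a cylinder approximated with 6 flat sides), circumscribed radius ≈ 11.2 mm, height ≈ 25.9 mm.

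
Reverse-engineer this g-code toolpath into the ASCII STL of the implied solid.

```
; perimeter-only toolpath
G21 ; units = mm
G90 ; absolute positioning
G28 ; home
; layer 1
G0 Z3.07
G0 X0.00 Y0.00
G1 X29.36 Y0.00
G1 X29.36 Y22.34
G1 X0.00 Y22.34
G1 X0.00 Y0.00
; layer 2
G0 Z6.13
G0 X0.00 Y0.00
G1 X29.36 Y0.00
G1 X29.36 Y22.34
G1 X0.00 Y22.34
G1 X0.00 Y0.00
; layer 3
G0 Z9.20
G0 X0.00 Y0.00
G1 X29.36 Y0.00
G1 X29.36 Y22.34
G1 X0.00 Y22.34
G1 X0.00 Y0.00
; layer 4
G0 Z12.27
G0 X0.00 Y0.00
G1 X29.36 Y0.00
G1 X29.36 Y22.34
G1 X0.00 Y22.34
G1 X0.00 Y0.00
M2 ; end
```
solid part
  facet normal 0.0000 0.0000 -1.0000
    outer loop
      vertex 29.36 22.34 0.00
      vertex 29.36 0.00 0.00
      vertex 0.00 0.00 0.00
    endloop
  endfacet
  facet normal 0.0000 0.0000 -1.0000
    outer loop
      vertex 0.00 22.34 0.00
      vertex 29.36 22.34 0.00
      vertex 0.00 0.00 0.00
    endloop
  endfacet
  facet normal 0.0000 0.0000 1.0000
    outer loop
      vertex 0.00 0.00 12.27
      vertex 29.36 0.00 12.27
      vertex 29.36 22.34 12.27
    endloop
  endfacet
  facet normal 0.0000 0.0000 1.0000
    outer loop
      vertex 0.00 0.00 12.27
      vertex 29.36 22.34 12.27
      vertex 0.00 22.34 12.27
    endloop
  endfacet
  facet normal 0.0000 -1.0000 0.0000
    outer loop
      vertex 0.00 0.00 0.00
      vertex 29.36 0.00 0.00
      vertex 29.36 0.00 12.27
    endloop
  endfacet
  facet normal 0.0000 -1.0000 0.0000
    outer loop
      vertex 0.00 0.00 0.00
      vertex 29.36 0.00 12.27
      vertex 0.00 0.00 12.27
    endloop
  endfacet
  facet normal 0.0000 1.0000 0.0000
    outer loop
      vertex 29.36 22.34 12.27
      vertex 29.36 22.34 0.00
      vertex 0.00 22.34 0.00
    endloop
  endfacet
  facet normal 0.0000 1.0000 0.0000
    outer loop
      vertex 0.00 22.34 12.27
      vertex 29.36 22.34 12.27
      vertex 0.00 22.34 0.00
    endloop
  endfacet
  facet normal -1.0000 0.0000 0.0000
    outer loop
      vertex 0.00 22.34 12.27
      vertex 0.00 22.34 0.00
      vertex 0.00 0.00 0.00
    endloop
  endfacet
  facet normal -1.0000 0.0000 0.0000
    outer loop
      vertex 0.00 0.00 12.27
      vertex 0.00 22.34 12.27
      vertex 0.00 0.00 0.00
    endloop
  endfacet
  facet normal 1.0000 0.0000 0.0000
    outer loop
      vertex 29.36 0.00 0.00
      vertex 29.36 22.34 0.00
      vertex 29.36 22.34 12.27
    endloop
  endfacet
  facet normal 1.0000 0.0000 0.0000
    outer loop
      vertex 29.36 0.00 0.00
      vertex 29.36 22.34 12.27
      vertex 29.36 0.00 12.27
    endloop
  endfacet
endsolid part

The G0 Z moves step by Δz≈3.07 mm. Every layer's G1 loop is the same polygon, so the solid is a straight extrusion of it from z=0 to z≈12.3. Closing with flat bottom and top caps and triangulating gives 12 facets — a rectangular box, roughly 29.4 × 22.3 mm footprint and 12.3 mm tall.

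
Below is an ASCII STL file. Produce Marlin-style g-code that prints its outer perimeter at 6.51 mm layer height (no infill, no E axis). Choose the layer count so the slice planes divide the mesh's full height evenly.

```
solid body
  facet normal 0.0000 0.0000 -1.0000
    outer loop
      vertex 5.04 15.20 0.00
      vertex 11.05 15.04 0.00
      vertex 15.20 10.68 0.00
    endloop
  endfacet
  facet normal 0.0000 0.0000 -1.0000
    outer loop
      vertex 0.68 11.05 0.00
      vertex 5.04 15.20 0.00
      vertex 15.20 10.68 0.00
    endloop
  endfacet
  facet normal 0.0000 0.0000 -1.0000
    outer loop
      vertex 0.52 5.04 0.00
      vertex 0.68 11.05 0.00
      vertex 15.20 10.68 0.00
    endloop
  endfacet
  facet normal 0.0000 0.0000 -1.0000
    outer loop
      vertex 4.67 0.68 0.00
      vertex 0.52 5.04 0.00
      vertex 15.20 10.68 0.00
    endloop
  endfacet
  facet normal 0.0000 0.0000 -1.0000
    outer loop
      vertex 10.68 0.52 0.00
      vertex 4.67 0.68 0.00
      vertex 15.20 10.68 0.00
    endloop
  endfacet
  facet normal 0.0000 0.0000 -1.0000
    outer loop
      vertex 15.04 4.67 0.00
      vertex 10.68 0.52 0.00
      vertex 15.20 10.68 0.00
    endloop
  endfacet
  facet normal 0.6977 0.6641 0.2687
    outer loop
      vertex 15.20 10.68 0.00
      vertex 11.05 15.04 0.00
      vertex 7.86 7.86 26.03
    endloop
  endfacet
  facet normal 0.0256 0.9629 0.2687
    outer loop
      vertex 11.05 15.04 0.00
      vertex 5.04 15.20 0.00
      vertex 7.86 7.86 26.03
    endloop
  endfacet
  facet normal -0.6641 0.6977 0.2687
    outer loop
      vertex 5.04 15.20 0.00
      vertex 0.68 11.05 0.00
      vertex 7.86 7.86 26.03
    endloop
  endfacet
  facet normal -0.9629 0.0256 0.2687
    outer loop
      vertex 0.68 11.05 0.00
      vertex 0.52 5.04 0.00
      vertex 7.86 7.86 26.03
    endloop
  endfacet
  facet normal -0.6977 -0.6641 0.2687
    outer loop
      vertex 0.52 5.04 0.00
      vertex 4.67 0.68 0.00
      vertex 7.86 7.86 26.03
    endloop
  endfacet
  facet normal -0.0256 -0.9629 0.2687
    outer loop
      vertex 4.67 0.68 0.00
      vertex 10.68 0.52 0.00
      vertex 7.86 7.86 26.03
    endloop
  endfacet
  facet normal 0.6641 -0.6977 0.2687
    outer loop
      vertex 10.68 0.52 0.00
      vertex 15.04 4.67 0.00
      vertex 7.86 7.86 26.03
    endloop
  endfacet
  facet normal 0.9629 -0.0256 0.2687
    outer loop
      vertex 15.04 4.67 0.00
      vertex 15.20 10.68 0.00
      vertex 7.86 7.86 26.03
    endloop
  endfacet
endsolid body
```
; perimeter-only toolpath
G21 ; units = mm
G90 ; absolute positioning
G28 ; home
; layer 1
G0 Z6.51
G0 X13.36 Y9.97
G1 X10.25 Y13.24
G1 X5.75 Y13.36
G1 X2.48 Y10.25
G1 X2.35 Y5.75
G1 X5.47 Y2.48
G1 X9.97 Y2.35
G1 X13.24 Y5.47
G1 X13.36 Y9.97
; layer 2
G0 Z13.02
G0 X11.53 Y9.27
G1 X9.46 Y11.45
G1 X6.45 Y11.53
G1 X4.27 Y9.46
G1 X4.19 Y6.45
G1 X6.27 Y4.27
G1 X9.27 Y4.19
G1 X11.45 Y6.27
G1 X11.53 Y9.27
; layer 3
G0 Z19.52
G0 X9.70 Y8.57
G1 X8.66 Y9.66
G1 X7.16 Y9.70
G1 X6.07 Y8.66
G1 X6.03 Y7.16
G1 X7.06 Y6.07
G1 X8.57 Y6.03
G1 X9.66 Y7.06
G1 X9.70 Y8.57
M2 ; end

The solid is a regular 8-sided pyramid, base circumscribed radius ≈ 7.86 mm, apex at z ≈ 26 mm. Slicing at Δz = 6.51 mm — 4 equal slices spanning the solid's height, so layer i sits at z = i·h/4 — gives 3 non-empty perimeters. Each is a 8-segment closed polygon; G0 lifts to the layer z and rapids to the start vertex, then G1 traces the edges. The cross-section shrinks linearly with z (the slice at the apex is degenerate and omitted).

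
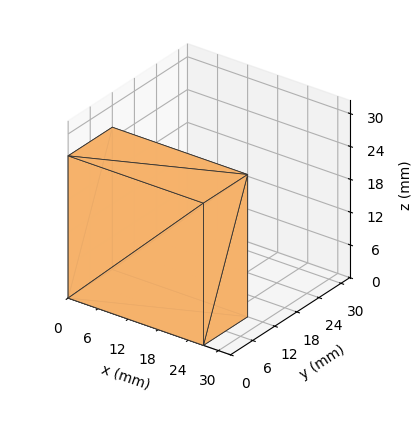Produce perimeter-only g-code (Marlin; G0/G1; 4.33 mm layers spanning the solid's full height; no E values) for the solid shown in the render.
Reading the render: the shape is a rectangular box, roughly 27 × 12 mm footprint and 26 mm tall (dimensions read to the nearest mm from the axis ticks). For the g-code, the solid's height is divided into equal slices at the stated Δz and each level perimeter traced with G1 moves after a G0 lift.

; perimeter-only toolpath
G21 ; units = mm
G90 ; absolute positioning
G28 ; home
; layer 1
G0 Z4.33
G0 X0.00 Y0.00
G1 X27.00 Y0.00
G1 X27.00 Y12.00
G1 X0.00 Y12.00
G1 X0.00 Y0.00
; layer 2
G0 Z8.67
G0 X0.00 Y0.00
G1 X27.00 Y0.00
G1 X27.00 Y12.00
G1 X0.00 Y12.00
G1 X0.00 Y0.00
; layer 3
G0 Z13.00
G0 X0.00 Y0.00
G1 X27.00 Y0.00
G1 X27.00 Y12.00
G1 X0.00 Y12.00
G1 X0.00 Y0.00
; layer 4
G0 Z17.33
G0 X0.00 Y0.00
G1 X27.00 Y0.00
G1 X27.00 Y12.00
G1 X0.00 Y12.00
G1 X0.00 Y0.00
; layer 5
G0 Z21.67
G0 X0.00 Y0.00
G1 X27.00 Y0.00
G1 X27.00 Y12.00
G1 X0.00 Y12.00
G1 X0.00 Y0.00
; layer 6
G0 Z26.00
G0 X0.00 Y0.00
G1 X27.00 Y0.00
G1 X27.00 Y12.00
G1 X0.00 Y12.00
G1 X0.00 Y0.00
M2 ; end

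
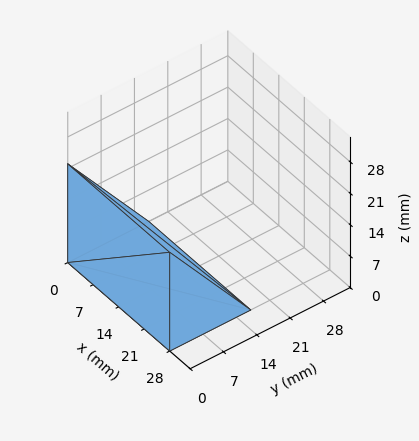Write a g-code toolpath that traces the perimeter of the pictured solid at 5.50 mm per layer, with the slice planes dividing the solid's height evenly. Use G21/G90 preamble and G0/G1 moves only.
Reading the render: the shape is a wedge (ramp): 28 × 17 mm base, rising to 22 mm along the y=0 edge and sloping linearly to z=0 at y=17 (dimensions read to the nearest mm from the axis ticks). For the g-code, the solid's height is divided into equal slices at the stated Δz and each level perimeter traced with G1 moves after a G0 lift.

; perimeter-only toolpath
G21 ; units = mm
G90 ; absolute positioning
G28 ; home
; layer 1
G0 Z5.50
G0 X0.00 Y0.00
G1 X28.00 Y0.00
G1 X28.00 Y12.75
G1 X0.00 Y12.75
G1 X0.00 Y0.00
; layer 2
G0 Z11.00
G0 X0.00 Y0.00
G1 X28.00 Y0.00
G1 X28.00 Y8.50
G1 X0.00 Y8.50
G1 X0.00 Y0.00
; layer 3
G0 Z16.50
G0 X0.00 Y0.00
G1 X28.00 Y0.00
G1 X28.00 Y4.25
G1 X0.00 Y4.25
G1 X0.00 Y0.00
M2 ; end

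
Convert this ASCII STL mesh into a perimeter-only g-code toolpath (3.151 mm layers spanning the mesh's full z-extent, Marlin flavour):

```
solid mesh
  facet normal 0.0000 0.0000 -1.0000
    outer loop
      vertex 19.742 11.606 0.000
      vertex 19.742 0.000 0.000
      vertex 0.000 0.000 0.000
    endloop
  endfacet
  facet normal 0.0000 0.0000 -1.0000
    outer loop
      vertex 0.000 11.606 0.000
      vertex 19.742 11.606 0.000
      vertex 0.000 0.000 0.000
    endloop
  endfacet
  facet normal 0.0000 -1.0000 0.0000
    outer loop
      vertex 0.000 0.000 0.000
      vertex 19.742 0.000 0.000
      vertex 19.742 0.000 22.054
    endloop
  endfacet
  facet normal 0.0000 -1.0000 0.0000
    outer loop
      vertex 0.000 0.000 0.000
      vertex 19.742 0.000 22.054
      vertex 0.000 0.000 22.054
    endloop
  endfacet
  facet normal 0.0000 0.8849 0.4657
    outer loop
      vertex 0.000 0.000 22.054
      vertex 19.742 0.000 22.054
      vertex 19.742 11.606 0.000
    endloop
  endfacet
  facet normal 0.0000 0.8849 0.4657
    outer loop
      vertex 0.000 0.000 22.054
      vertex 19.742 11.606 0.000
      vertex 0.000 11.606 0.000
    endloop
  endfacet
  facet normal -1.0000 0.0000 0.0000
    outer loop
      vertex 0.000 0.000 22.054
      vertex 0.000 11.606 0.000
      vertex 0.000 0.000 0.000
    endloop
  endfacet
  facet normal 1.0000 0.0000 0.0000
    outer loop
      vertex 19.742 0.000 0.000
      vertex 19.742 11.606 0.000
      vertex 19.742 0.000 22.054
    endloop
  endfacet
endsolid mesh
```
; perimeter-only toolpath
G21 ; units = mm
G90 ; absolute positioning
G28 ; home
; layer 1
G0 Z3.151
G0 X0.000 Y0.000
G1 X19.742 Y0.000
G1 X19.742 Y9.948
G1 X0.000 Y9.948
G1 X0.000 Y0.000
; layer 2
G0 Z6.301
G0 X0.000 Y0.000
G1 X19.742 Y0.000
G1 X19.742 Y8.290
G1 X0.000 Y8.290
G1 X0.000 Y0.000
; layer 3
G0 Z9.452
G0 X0.000 Y0.000
G1 X19.742 Y0.000
G1 X19.742 Y6.632
G1 X0.000 Y6.632
G1 X0.000 Y0.000
; layer 4
G0 Z12.602
G0 X0.000 Y0.000
G1 X19.742 Y0.000
G1 X19.742 Y4.974
G1 X0.000 Y4.974
G1 X0.000 Y0.000
; layer 5
G0 Z15.753
G0 X0.000 Y0.000
G1 X19.742 Y0.000
G1 X19.742 Y3.316
G1 X0.000 Y3.316
G1 X0.000 Y0.000
; layer 6
G0 Z18.903
G0 X0.000 Y0.000
G1 X19.742 Y0.000
G1 X19.742 Y1.658
G1 X0.000 Y1.658
G1 X0.000 Y0.000
M2 ; end

The solid is a wedge (ramp): 19.7 × 11.6 mm base, rising to 22.1 mm along the y=0 edge and sloping linearly to z=0 at y=11.6. Slicing at Δz = 3.151 mm — 7 equal slices spanning the solid's height, so layer i sits at z = i·h/7 — gives 6 non-empty perimeters. Each is a 4-segment closed polygon; G0 lifts to the layer z and rapids to the start vertex, then G1 traces the edges. The cross-section shrinks linearly with z (the slice at the apex is degenerate and omitted).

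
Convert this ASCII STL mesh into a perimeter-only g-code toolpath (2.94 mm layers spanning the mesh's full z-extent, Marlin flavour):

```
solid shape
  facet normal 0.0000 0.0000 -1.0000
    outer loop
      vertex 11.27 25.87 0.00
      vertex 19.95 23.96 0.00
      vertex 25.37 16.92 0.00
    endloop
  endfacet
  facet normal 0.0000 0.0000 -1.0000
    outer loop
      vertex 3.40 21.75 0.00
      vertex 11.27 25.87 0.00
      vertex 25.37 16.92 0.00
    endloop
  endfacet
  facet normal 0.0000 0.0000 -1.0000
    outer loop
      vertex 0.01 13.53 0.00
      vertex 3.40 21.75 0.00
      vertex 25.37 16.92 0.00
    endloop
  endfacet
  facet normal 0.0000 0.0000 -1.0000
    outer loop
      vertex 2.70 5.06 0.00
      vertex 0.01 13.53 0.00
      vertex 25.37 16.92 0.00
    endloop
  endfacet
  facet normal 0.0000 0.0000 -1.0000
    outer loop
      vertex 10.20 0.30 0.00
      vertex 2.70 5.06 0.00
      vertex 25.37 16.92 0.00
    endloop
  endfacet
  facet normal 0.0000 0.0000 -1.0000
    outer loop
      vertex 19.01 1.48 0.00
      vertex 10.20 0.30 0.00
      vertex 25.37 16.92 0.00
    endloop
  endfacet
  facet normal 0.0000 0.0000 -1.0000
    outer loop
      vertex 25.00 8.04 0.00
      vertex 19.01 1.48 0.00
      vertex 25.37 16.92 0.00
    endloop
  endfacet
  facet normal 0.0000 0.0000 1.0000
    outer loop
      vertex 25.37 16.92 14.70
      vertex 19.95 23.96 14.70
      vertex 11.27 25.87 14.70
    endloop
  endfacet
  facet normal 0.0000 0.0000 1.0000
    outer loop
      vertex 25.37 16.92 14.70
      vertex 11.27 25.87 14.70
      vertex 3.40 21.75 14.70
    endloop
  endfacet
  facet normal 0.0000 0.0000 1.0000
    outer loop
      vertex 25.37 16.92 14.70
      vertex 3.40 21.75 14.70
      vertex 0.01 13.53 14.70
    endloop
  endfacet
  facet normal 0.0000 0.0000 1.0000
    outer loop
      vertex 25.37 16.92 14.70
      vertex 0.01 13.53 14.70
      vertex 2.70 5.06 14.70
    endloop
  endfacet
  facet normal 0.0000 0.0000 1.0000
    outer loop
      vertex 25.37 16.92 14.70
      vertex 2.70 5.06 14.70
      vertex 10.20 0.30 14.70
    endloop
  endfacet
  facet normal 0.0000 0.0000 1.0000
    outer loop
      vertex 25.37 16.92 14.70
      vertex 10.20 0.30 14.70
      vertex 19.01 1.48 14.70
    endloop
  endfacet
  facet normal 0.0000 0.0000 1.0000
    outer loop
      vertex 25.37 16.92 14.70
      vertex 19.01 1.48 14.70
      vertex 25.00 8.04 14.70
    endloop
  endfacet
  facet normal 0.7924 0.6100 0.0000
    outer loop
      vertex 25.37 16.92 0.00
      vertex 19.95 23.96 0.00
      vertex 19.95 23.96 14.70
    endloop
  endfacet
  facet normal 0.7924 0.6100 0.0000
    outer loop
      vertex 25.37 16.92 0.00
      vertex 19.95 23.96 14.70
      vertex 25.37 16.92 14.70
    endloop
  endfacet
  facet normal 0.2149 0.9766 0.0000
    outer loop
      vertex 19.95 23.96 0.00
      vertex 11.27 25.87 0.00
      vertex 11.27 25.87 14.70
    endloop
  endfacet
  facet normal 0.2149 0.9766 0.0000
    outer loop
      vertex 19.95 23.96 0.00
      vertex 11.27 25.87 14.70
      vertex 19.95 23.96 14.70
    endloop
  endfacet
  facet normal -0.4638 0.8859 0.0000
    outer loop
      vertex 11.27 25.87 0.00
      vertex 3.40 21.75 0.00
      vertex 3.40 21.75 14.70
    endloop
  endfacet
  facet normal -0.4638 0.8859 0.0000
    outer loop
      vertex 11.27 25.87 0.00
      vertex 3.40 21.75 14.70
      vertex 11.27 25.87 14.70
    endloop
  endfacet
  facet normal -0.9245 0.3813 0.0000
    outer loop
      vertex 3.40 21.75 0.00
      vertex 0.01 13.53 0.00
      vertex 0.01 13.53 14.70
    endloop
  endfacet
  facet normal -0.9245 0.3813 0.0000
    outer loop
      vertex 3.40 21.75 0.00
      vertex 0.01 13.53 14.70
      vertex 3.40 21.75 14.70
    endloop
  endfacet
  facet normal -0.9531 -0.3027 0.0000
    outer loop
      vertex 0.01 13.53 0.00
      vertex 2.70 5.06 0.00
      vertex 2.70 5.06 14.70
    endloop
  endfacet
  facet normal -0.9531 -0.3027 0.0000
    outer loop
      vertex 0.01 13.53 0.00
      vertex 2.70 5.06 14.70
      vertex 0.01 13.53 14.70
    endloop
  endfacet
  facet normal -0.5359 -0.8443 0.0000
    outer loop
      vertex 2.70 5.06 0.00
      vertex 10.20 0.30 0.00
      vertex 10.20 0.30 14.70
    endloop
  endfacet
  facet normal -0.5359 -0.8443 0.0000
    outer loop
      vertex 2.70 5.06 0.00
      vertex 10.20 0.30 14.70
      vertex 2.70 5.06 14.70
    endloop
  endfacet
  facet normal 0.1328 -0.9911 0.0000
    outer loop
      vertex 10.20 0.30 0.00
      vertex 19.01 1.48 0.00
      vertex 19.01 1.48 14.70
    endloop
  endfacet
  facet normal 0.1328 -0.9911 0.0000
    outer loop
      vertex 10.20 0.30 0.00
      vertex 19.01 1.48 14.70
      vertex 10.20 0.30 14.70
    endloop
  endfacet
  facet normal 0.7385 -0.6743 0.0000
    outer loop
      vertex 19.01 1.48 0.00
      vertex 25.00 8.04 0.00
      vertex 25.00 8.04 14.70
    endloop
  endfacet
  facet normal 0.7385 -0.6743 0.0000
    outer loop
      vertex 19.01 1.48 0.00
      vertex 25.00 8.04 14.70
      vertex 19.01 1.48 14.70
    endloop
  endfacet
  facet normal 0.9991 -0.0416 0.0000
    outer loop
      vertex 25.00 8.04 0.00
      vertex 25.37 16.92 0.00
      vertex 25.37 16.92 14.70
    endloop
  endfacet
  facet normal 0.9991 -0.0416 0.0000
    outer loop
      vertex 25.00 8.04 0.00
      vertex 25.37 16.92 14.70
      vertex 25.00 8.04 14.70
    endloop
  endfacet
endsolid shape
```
; perimeter-only toolpath
G21 ; units = mm
G90 ; absolute positioning
G28 ; home
; layer 1
G0 Z2.94
G0 X25.37 Y16.92
G1 X19.95 Y23.96
G1 X11.27 Y25.87
G1 X3.40 Y21.75
G1 X0.01 Y13.53
G1 X2.70 Y5.06
G1 X10.20 Y0.30
G1 X19.01 Y1.48
G1 X25.00 Y8.04
G1 X25.37 Y16.92
; layer 2
G0 Z5.88
G0 X25.37 Y16.92
G1 X19.95 Y23.96
G1 X11.27 Y25.87
G1 X3.40 Y21.75
G1 X0.01 Y13.53
G1 X2.70 Y5.06
G1 X10.20 Y0.30
G1 X19.01 Y1.48
G1 X25.00 Y8.04
G1 X25.37 Y16.92
; layer 3
G0 Z8.82
G0 X25.37 Y16.92
G1 X19.95 Y23.96
G1 X11.27 Y25.87
G1 X3.40 Y21.75
G1 X0.01 Y13.53
G1 X2.70 Y5.06
G1 X10.20 Y0.30
G1 X19.01 Y1.48
G1 X25.00 Y8.04
G1 X25.37 Y16.92
; layer 4
G0 Z11.76
G0 X25.37 Y16.92
G1 X19.95 Y23.96
G1 X11.27 Y25.87
G1 X3.40 Y21.75
G1 X0.01 Y13.53
G1 X2.70 Y5.06
G1 X10.20 Y0.30
G1 X19.01 Y1.48
G1 X25.00 Y8.04
G1 X25.37 Y16.92
; layer 5
G0 Z14.70
G0 X25.37 Y16.92
G1 X19.95 Y23.96
G1 X11.27 Y25.87
G1 X3.40 Y21.75
G1 X0.01 Y13.53
G1 X2.70 Y5.06
G1 X10.20 Y0.30
G1 X19.01 Y1.48
G1 X25.00 Y8.04
G1 X25.37 Y16.92
M2 ; end

The solid is a regular 9-sided prism (a cylinder approximated with 9 flat sides), circumscribed radius ≈ 13 mm, height ≈ 14.7 mm. Slicing at Δz = 2.94 mm — 5 equal slices spanning the solid's height, so layer i sits at z = i·h/5 — gives 5 non-empty perimeters. Each is a 9-segment closed polygon; G0 lifts to the layer z and rapids to the start vertex, then G1 traces the edges.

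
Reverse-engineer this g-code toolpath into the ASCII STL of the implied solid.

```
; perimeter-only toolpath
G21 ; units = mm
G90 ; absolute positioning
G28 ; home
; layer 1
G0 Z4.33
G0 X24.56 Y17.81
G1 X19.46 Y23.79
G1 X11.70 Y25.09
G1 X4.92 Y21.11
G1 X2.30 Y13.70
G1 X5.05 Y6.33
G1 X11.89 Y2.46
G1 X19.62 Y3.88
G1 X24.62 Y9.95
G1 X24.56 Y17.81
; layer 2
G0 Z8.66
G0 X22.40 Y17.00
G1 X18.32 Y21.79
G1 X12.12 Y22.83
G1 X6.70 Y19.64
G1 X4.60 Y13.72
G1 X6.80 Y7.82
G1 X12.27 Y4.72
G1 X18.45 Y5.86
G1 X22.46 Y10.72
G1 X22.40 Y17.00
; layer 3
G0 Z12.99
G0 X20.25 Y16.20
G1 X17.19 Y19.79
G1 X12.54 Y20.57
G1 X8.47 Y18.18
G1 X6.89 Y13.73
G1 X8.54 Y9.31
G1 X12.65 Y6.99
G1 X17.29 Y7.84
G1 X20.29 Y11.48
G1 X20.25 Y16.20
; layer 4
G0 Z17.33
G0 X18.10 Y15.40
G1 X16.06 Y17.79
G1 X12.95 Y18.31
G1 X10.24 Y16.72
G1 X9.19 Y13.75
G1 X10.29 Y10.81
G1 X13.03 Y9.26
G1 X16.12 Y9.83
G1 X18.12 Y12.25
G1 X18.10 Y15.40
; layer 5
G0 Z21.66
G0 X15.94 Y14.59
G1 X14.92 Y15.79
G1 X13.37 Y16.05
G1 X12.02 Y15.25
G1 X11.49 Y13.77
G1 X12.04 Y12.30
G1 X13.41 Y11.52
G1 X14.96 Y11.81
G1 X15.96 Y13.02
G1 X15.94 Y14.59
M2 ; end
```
solid part
  facet normal 0.0000 0.0000 -1.0000
    outer loop
      vertex 11.28 27.35 0.00
      vertex 20.59 25.79 0.00
      vertex 26.71 18.61 0.00
    endloop
  endfacet
  facet normal 0.0000 0.0000 -1.0000
    outer loop
      vertex 3.15 22.57 0.00
      vertex 11.28 27.35 0.00
      vertex 26.71 18.61 0.00
    endloop
  endfacet
  facet normal 0.0000 0.0000 -1.0000
    outer loop
      vertex 0.00 13.68 0.00
      vertex 3.15 22.57 0.00
      vertex 26.71 18.61 0.00
    endloop
  endfacet
  facet normal 0.0000 0.0000 -1.0000
    outer loop
      vertex 3.30 4.84 0.00
      vertex 0.00 13.68 0.00
      vertex 26.71 18.61 0.00
    endloop
  endfacet
  facet normal 0.0000 0.0000 -1.0000
    outer loop
      vertex 11.51 0.19 0.00
      vertex 3.30 4.84 0.00
      vertex 26.71 18.61 0.00
    endloop
  endfacet
  facet normal 0.0000 0.0000 -1.0000
    outer loop
      vertex 20.78 1.90 0.00
      vertex 11.51 0.19 0.00
      vertex 26.71 18.61 0.00
    endloop
  endfacet
  facet normal 0.0000 0.0000 -1.0000
    outer loop
      vertex 26.79 9.18 0.00
      vertex 20.78 1.90 0.00
      vertex 26.71 18.61 0.00
    endloop
  endfacet
  facet normal 0.6811 0.5805 0.4462
    outer loop
      vertex 26.71 18.61 0.00
      vertex 20.59 25.79 0.00
      vertex 13.79 13.79 25.99
    endloop
  endfacet
  facet normal 0.1479 0.8826 0.4462
    outer loop
      vertex 20.59 25.79 0.00
      vertex 11.28 27.35 0.00
      vertex 13.79 13.79 25.99
    endloop
  endfacet
  facet normal -0.4536 0.7714 0.4463
    outer loop
      vertex 11.28 27.35 0.00
      vertex 3.15 22.57 0.00
      vertex 13.79 13.79 25.99
    endloop
  endfacet
  facet normal -0.8435 0.2989 0.4463
    outer loop
      vertex 3.15 22.57 0.00
      vertex 0.00 13.68 0.00
      vertex 13.79 13.79 25.99
    endloop
  endfacet
  facet normal -0.8384 -0.3130 0.4462
    outer loop
      vertex 0.00 13.68 0.00
      vertex 3.30 4.84 0.00
      vertex 13.79 13.79 25.99
    endloop
  endfacet
  facet normal -0.4411 -0.7787 0.4462
    outer loop
      vertex 3.30 4.84 0.00
      vertex 11.51 0.19 0.00
      vertex 13.79 13.79 25.99
    endloop
  endfacet
  facet normal 0.1623 -0.8801 0.4463
    outer loop
      vertex 11.51 0.19 0.00
      vertex 20.78 1.90 0.00
      vertex 13.79 13.79 25.99
    endloop
  endfacet
  facet normal 0.6901 -0.5697 0.4463
    outer loop
      vertex 20.78 1.90 0.00
      vertex 26.79 9.18 0.00
      vertex 13.79 13.79 25.99
    endloop
  endfacet
  facet normal 0.8949 0.0076 0.4463
    outer loop
      vertex 26.79 9.18 0.00
      vertex 26.71 18.61 0.00
      vertex 13.79 13.79 25.99
    endloop
  endfacet
endsolid part

The G0 Z moves step by Δz≈4.33 mm. The G1 loops shrink linearly with z, so the solid tapers from its base footprint up to z≈26. Closing with a flat bottom cap and the tapered top and triangulating gives 16 facets — a regular 9-sided pyramid, base circumscribed radius ≈ 13.8 mm, apex at z ≈ 26 mm.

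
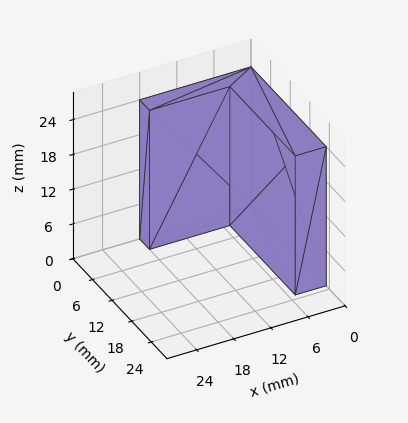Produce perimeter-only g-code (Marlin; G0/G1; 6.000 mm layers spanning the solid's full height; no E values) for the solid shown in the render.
Reading the render: the shape is an L-shaped prism: outer 18 × 23 mm, arm thicknesses ≈ 3 mm (horizontal) and 5 mm (vertical), extruded 24 mm in z (dimensions read to the nearest mm from the axis ticks). For the g-code, the solid's height is divided into equal slices at the stated Δz and each level perimeter traced with G1 moves after a G0 lift.

; perimeter-only toolpath
G21 ; units = mm
G90 ; absolute positioning
G28 ; home
; layer 1
G0 Z6.000
G0 X0.000 Y0.000
G1 X18.000 Y0.000
G1 X18.000 Y3.000
G1 X5.000 Y3.000
G1 X5.000 Y23.000
G1 X0.000 Y23.000
G1 X0.000 Y0.000
; layer 2
G0 Z12.000
G0 X0.000 Y0.000
G1 X18.000 Y0.000
G1 X18.000 Y3.000
G1 X5.000 Y3.000
G1 X5.000 Y23.000
G1 X0.000 Y23.000
G1 X0.000 Y0.000
; layer 3
G0 Z18.000
G0 X0.000 Y0.000
G1 X18.000 Y0.000
G1 X18.000 Y3.000
G1 X5.000 Y3.000
G1 X5.000 Y23.000
G1 X0.000 Y23.000
G1 X0.000 Y0.000
; layer 4
G0 Z24.000
G0 X0.000 Y0.000
G1 X18.000 Y0.000
G1 X18.000 Y3.000
G1 X5.000 Y3.000
G1 X5.000 Y23.000
G1 X0.000 Y23.000
G1 X0.000 Y0.000
M2 ; end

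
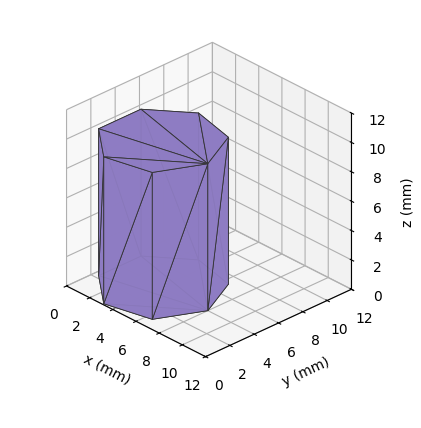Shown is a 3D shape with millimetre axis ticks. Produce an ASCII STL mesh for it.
Reading the render: the shape is a regular 7-sided prism (a cylinder approximated with 7 flat sides), circumscribed radius ≈ 4 mm, height ≈ 10 mm (dimensions read to the nearest mm from the axis ticks). For the STL, each face is triangulated and given an outward normal.

solid part
  facet normal 0.0000 0.0000 -1.0000
    outer loop
      vertex 3.11 7.90 0.00
      vertex 6.49 7.13 0.00
      vertex 8.00 4.00 0.00
    endloop
  endfacet
  facet normal 0.0000 0.0000 -1.0000
    outer loop
      vertex 0.40 5.74 0.00
      vertex 3.11 7.90 0.00
      vertex 8.00 4.00 0.00
    endloop
  endfacet
  facet normal 0.0000 0.0000 -1.0000
    outer loop
      vertex 0.40 2.26 0.00
      vertex 0.40 5.74 0.00
      vertex 8.00 4.00 0.00
    endloop
  endfacet
  facet normal 0.0000 0.0000 -1.0000
    outer loop
      vertex 3.11 0.10 0.00
      vertex 0.40 2.26 0.00
      vertex 8.00 4.00 0.00
    endloop
  endfacet
  facet normal 0.0000 0.0000 -1.0000
    outer loop
      vertex 6.49 0.87 0.00
      vertex 3.11 0.10 0.00
      vertex 8.00 4.00 0.00
    endloop
  endfacet
  facet normal 0.0000 0.0000 1.0000
    outer loop
      vertex 8.00 4.00 10.00
      vertex 6.49 7.13 10.00
      vertex 3.11 7.90 10.00
    endloop
  endfacet
  facet normal 0.0000 0.0000 1.0000
    outer loop
      vertex 8.00 4.00 10.00
      vertex 3.11 7.90 10.00
      vertex 0.40 5.74 10.00
    endloop
  endfacet
  facet normal 0.0000 0.0000 1.0000
    outer loop
      vertex 8.00 4.00 10.00
      vertex 0.40 5.74 10.00
      vertex 0.40 2.26 10.00
    endloop
  endfacet
  facet normal 0.0000 0.0000 1.0000
    outer loop
      vertex 8.00 4.00 10.00
      vertex 0.40 2.26 10.00
      vertex 3.11 0.10 10.00
    endloop
  endfacet
  facet normal 0.0000 0.0000 1.0000
    outer loop
      vertex 8.00 4.00 10.00
      vertex 3.11 0.10 10.00
      vertex 6.49 0.87 10.00
    endloop
  endfacet
  facet normal 0.9007 0.4345 0.0000
    outer loop
      vertex 8.00 4.00 0.00
      vertex 6.49 7.13 0.00
      vertex 6.49 7.13 10.00
    endloop
  endfacet
  facet normal 0.9007 0.4345 0.0000
    outer loop
      vertex 8.00 4.00 0.00
      vertex 6.49 7.13 10.00
      vertex 8.00 4.00 10.00
    endloop
  endfacet
  facet normal 0.2221 0.9750 0.0000
    outer loop
      vertex 6.49 7.13 0.00
      vertex 3.11 7.90 0.00
      vertex 3.11 7.90 10.00
    endloop
  endfacet
  facet normal 0.2221 0.9750 0.0000
    outer loop
      vertex 6.49 7.13 0.00
      vertex 3.11 7.90 10.00
      vertex 6.49 7.13 10.00
    endloop
  endfacet
  facet normal -0.6233 0.7820 0.0000
    outer loop
      vertex 3.11 7.90 0.00
      vertex 0.40 5.74 0.00
      vertex 0.40 5.74 10.00
    endloop
  endfacet
  facet normal -0.6233 0.7820 0.0000
    outer loop
      vertex 3.11 7.90 0.00
      vertex 0.40 5.74 10.00
      vertex 3.11 7.90 10.00
    endloop
  endfacet
  facet normal -1.0000 0.0000 0.0000
    outer loop
      vertex 0.40 5.74 0.00
      vertex 0.40 2.26 0.00
      vertex 0.40 2.26 10.00
    endloop
  endfacet
  facet normal -1.0000 0.0000 0.0000
    outer loop
      vertex 0.40 5.74 0.00
      vertex 0.40 2.26 10.00
      vertex 0.40 5.74 10.00
    endloop
  endfacet
  facet normal -0.6233 -0.7820 0.0000
    outer loop
      vertex 0.40 2.26 0.00
      vertex 3.11 0.10 0.00
      vertex 3.11 0.10 10.00
    endloop
  endfacet
  facet normal -0.6233 -0.7820 0.0000
    outer loop
      vertex 0.40 2.26 0.00
      vertex 3.11 0.10 10.00
      vertex 0.40 2.26 10.00
    endloop
  endfacet
  facet normal 0.2221 -0.9750 0.0000
    outer loop
      vertex 3.11 0.10 0.00
      vertex 6.49 0.87 0.00
      vertex 6.49 0.87 10.00
    endloop
  endfacet
  facet normal 0.2221 -0.9750 0.0000
    outer loop
      vertex 3.11 0.10 0.00
      vertex 6.49 0.87 10.00
      vertex 3.11 0.10 10.00
    endloop
  endfacet
  facet normal 0.9007 -0.4345 0.0000
    outer loop
      vertex 6.49 0.87 0.00
      vertex 8.00 4.00 0.00
      vertex 8.00 4.00 10.00
    endloop
  endfacet
  facet normal 0.9007 -0.4345 0.0000
    outer loop
      vertex 6.49 0.87 0.00
      vertex 8.00 4.00 10.00
      vertex 6.49 0.87 10.00
    endloop
  endfacet
endsolid part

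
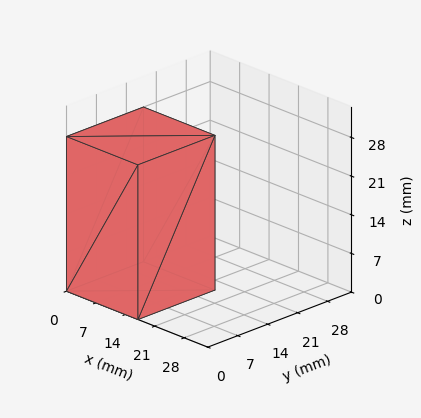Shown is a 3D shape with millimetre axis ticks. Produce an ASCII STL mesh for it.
Reading the render: the shape is a rectangular box, roughly 17 × 18 mm footprint and 28 mm tall (dimensions read to the nearest mm from the axis ticks). For the STL, each face is triangulated and given an outward normal.

solid part
  facet normal 0.0000 0.0000 -1.0000
    outer loop
      vertex 17.00 18.00 0.00
      vertex 17.00 0.00 0.00
      vertex 0.00 0.00 0.00
    endloop
  endfacet
  facet normal 0.0000 0.0000 -1.0000
    outer loop
      vertex 0.00 18.00 0.00
      vertex 17.00 18.00 0.00
      vertex 0.00 0.00 0.00
    endloop
  endfacet
  facet normal 0.0000 0.0000 1.0000
    outer loop
      vertex 0.00 0.00 28.00
      vertex 17.00 0.00 28.00
      vertex 17.00 18.00 28.00
    endloop
  endfacet
  facet normal 0.0000 0.0000 1.0000
    outer loop
      vertex 0.00 0.00 28.00
      vertex 17.00 18.00 28.00
      vertex 0.00 18.00 28.00
    endloop
  endfacet
  facet normal 0.0000 -1.0000 0.0000
    outer loop
      vertex 0.00 0.00 0.00
      vertex 17.00 0.00 0.00
      vertex 17.00 0.00 28.00
    endloop
  endfacet
  facet normal 0.0000 -1.0000 0.0000
    outer loop
      vertex 0.00 0.00 0.00
      vertex 17.00 0.00 28.00
      vertex 0.00 0.00 28.00
    endloop
  endfacet
  facet normal 0.0000 1.0000 0.0000
    outer loop
      vertex 17.00 18.00 28.00
      vertex 17.00 18.00 0.00
      vertex 0.00 18.00 0.00
    endloop
  endfacet
  facet normal 0.0000 1.0000 0.0000
    outer loop
      vertex 0.00 18.00 28.00
      vertex 17.00 18.00 28.00
      vertex 0.00 18.00 0.00
    endloop
  endfacet
  facet normal -1.0000 0.0000 0.0000
    outer loop
      vertex 0.00 18.00 28.00
      vertex 0.00 18.00 0.00
      vertex 0.00 0.00 0.00
    endloop
  endfacet
  facet normal -1.0000 0.0000 0.0000
    outer loop
      vertex 0.00 0.00 28.00
      vertex 0.00 18.00 28.00
      vertex 0.00 0.00 0.00
    endloop
  endfacet
  facet normal 1.0000 0.0000 0.0000
    outer loop
      vertex 17.00 0.00 0.00
      vertex 17.00 18.00 0.00
      vertex 17.00 18.00 28.00
    endloop
  endfacet
  facet normal 1.0000 0.0000 0.0000
    outer loop
      vertex 17.00 0.00 0.00
      vertex 17.00 18.00 28.00
      vertex 17.00 0.00 28.00
    endloop
  endfacet
endsolid part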